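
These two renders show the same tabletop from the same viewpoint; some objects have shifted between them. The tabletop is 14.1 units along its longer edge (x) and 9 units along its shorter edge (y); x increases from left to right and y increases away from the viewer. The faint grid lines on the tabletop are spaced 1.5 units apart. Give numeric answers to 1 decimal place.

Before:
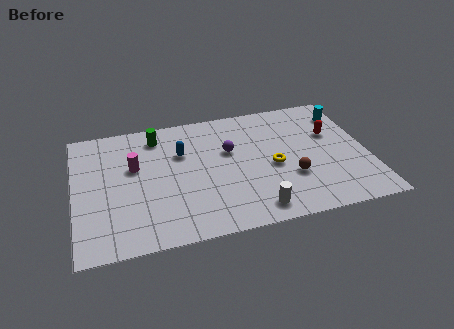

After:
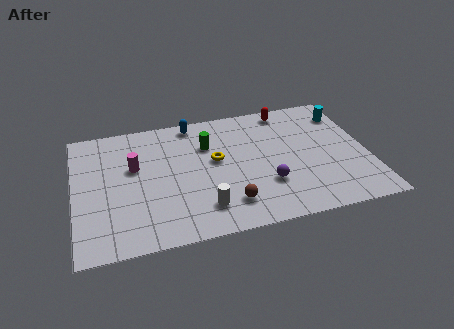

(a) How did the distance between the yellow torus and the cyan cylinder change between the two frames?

+1.9

They were about 4.9 units apart before and 6.8 after — 1.9 units further apart.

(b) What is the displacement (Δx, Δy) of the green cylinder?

(2.4, -1.2)

The green cylinder started near (4.1, 7.5) and ended near (6.5, 6.3).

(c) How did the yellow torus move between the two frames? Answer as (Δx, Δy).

(-2.7, 1.1)

The yellow torus was at about (9.5, 4.0) and moved to about (6.8, 5.1).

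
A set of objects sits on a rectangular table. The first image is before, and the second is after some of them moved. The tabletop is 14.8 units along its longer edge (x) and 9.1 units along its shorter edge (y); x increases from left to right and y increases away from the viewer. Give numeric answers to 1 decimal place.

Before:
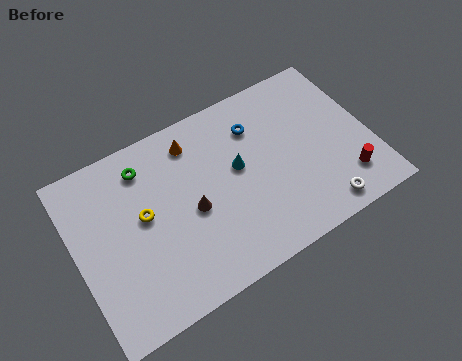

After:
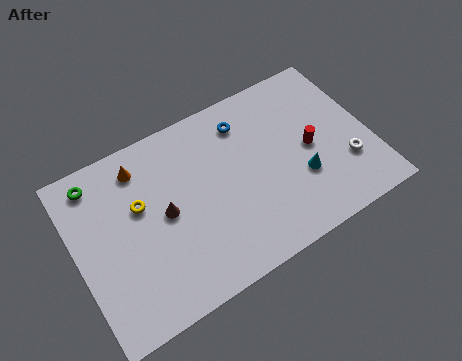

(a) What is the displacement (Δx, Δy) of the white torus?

(1.6, 1.7)

From the two frames, the white torus sits at roughly (11.8, 1.1) before and (13.4, 2.8) after.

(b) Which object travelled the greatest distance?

the cyan cone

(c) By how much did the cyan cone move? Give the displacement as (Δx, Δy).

(2.9, -2.0)

The cyan cone started near (8.2, 5.1) and ended near (11.1, 3.1).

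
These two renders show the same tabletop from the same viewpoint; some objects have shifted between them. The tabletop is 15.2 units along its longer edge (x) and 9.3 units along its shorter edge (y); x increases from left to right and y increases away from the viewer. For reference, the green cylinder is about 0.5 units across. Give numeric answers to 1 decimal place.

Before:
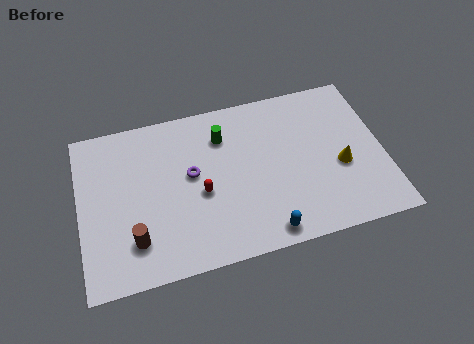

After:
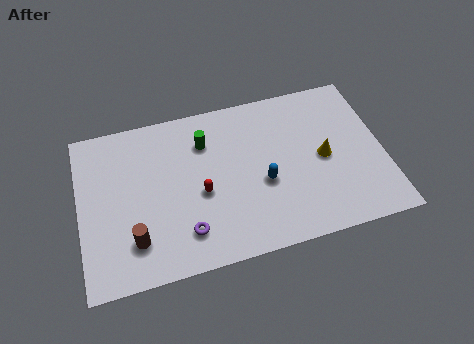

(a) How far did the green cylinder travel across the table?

0.9

The green cylinder was near (7.3, 7.0) before and (6.4, 6.9) after, so it travelled √(0.9² + 0.1²) ≈ 0.9 units.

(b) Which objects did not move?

the brown cylinder and the red capsule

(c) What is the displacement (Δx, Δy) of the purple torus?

(-0.5, -3.2)

The purple torus started near (5.6, 5.2) and ended near (5.1, 2.0).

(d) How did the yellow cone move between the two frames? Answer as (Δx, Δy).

(-0.8, 0.7)

The yellow cone was at about (13.0, 3.8) and moved to about (12.2, 4.5).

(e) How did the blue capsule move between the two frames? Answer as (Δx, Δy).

(0.1, 2.8)

The blue capsule started near (9.0, 1.0) and ended near (9.1, 3.8).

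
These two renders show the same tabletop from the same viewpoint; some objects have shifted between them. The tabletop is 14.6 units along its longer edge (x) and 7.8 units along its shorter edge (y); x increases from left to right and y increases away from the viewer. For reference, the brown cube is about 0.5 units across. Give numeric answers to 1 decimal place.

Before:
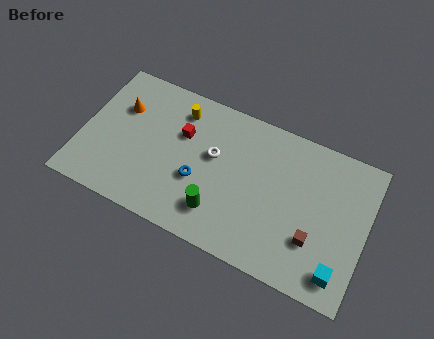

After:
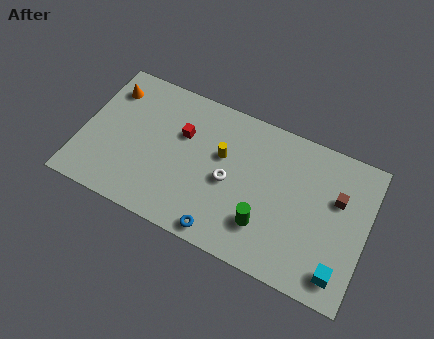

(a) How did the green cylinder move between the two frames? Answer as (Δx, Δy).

(2.3, 0.3)

The green cylinder was at about (7.3, 1.8) and moved to about (9.6, 2.1).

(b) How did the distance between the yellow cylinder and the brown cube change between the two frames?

-2.5

They were about 8.4 units apart before and 5.9 after — 2.5 units closer together.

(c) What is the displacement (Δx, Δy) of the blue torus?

(1.5, -2.2)

From the two frames, the blue torus sits at roughly (6.1, 3.0) before and (7.6, 0.8) after.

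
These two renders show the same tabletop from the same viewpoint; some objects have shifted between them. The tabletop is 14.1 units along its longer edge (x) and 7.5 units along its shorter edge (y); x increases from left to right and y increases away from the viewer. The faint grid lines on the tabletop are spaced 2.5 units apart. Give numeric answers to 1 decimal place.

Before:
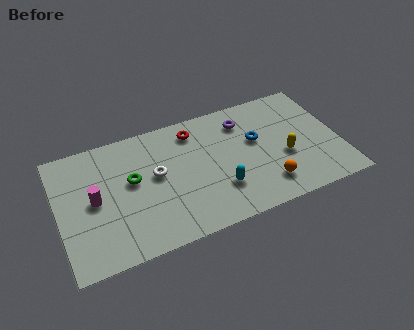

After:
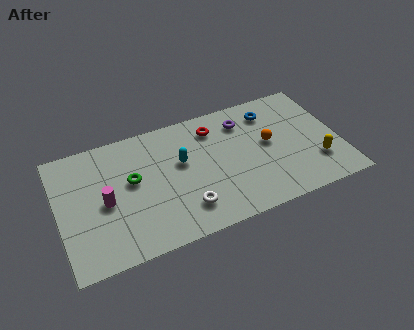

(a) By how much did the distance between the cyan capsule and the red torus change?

-1.8

The distance was about 4.1 in the first image and 2.3 in the second, so they moved 1.8 units closer together.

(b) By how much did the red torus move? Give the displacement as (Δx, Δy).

(1.0, -0.2)

From the two frames, the red torus sits at roughly (7.0, 6.2) before and (8.0, 6.0) after.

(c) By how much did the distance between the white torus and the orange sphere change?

-0.8

They were about 5.9 units apart before and 5.1 after — 0.8 units closer together.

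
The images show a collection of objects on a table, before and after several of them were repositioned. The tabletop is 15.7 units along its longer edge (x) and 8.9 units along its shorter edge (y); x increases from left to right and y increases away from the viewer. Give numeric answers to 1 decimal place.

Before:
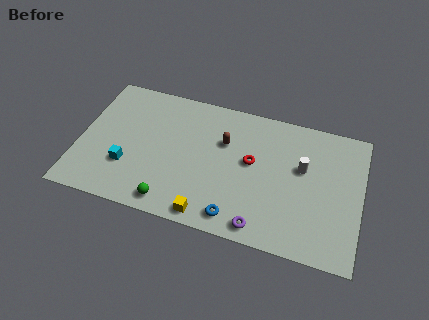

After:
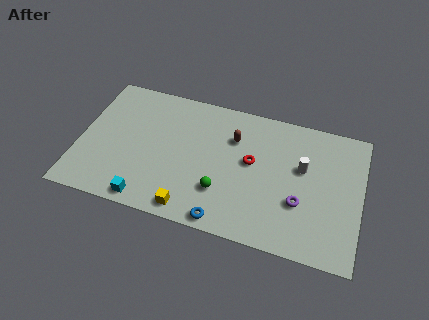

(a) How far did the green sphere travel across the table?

3.1

From (5.4, 1.1) to (8.1, 2.6), the green sphere covered √(2.7² + 1.5²) ≈ 3.1 units.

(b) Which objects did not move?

the red torus and the white cylinder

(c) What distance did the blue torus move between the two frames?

0.7

From (9.0, 1.2) to (8.4, 0.8), the blue torus covered √(0.6² + 0.4²) ≈ 0.7 units.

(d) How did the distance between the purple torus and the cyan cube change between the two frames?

+0.8

They were about 7.8 units apart before and 8.6 after — 0.8 units further apart.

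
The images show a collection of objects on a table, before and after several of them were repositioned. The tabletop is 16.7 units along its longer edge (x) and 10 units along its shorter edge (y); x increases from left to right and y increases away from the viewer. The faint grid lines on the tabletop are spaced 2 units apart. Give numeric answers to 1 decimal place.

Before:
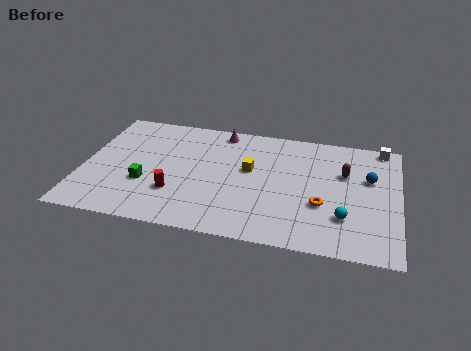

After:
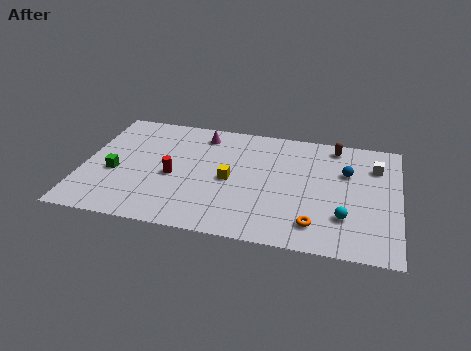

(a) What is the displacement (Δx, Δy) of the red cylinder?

(-0.2, 1.4)

The red cylinder started near (5.0, 3.0) and ended near (4.8, 4.4).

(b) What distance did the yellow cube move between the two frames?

1.5

From (8.8, 5.8) to (7.8, 4.7), the yellow cube covered √(1.0² + 1.1²) ≈ 1.5 units.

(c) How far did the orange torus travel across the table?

1.7

From (12.7, 3.6) to (12.4, 1.9), the orange torus covered √(0.3² + 1.7²) ≈ 1.7 units.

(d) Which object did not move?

the cyan sphere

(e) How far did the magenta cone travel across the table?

1.1

The magenta cone moved from about (7.1, 8.9) to (6.1, 8.4), a distance of √(1.0² + 0.5²) ≈ 1.1.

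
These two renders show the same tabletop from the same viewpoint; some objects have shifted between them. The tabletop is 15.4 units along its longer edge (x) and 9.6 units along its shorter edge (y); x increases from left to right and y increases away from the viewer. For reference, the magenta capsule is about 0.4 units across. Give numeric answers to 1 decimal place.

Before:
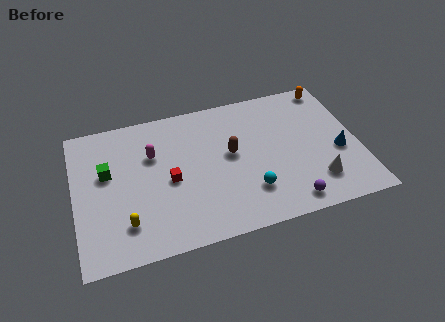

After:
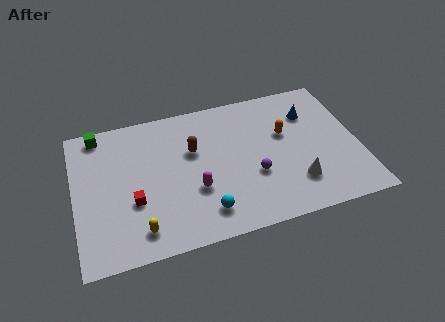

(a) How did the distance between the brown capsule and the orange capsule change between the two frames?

-1.7

The distance was about 6.7 in the first image and 5.0 in the second, so they moved 1.7 units closer together.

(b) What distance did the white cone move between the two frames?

1.1

The white cone was near (12.9, 2.2) before and (11.8, 2.4) after, so it travelled √(1.1² + 0.2²) ≈ 1.1 units.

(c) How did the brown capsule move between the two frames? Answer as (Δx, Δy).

(-2.0, 0.8)

The brown capsule started near (8.5, 5.3) and ended near (6.5, 6.1).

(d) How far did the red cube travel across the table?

2.2

The red cube was near (5.1, 4.4) before and (3.1, 3.5) after, so it travelled √(2.0² + 0.9²) ≈ 2.2 units.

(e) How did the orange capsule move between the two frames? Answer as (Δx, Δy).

(-2.8, -2.7)

From the two frames, the orange capsule sits at roughly (14.3, 8.6) before and (11.5, 5.9) after.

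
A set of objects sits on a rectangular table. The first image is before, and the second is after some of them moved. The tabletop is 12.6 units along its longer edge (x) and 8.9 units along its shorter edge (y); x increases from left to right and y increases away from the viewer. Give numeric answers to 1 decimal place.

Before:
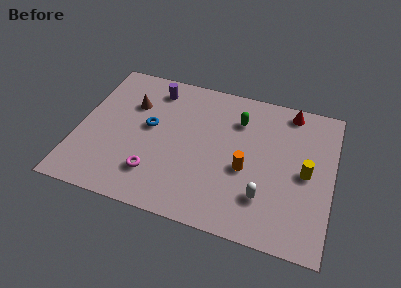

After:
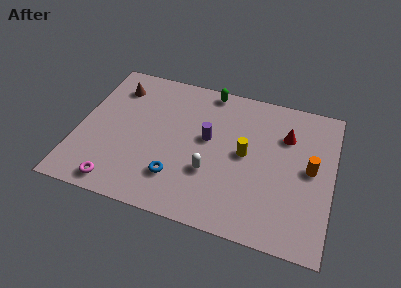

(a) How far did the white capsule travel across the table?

2.8

From (9.4, 2.3) to (6.7, 3.0), the white capsule covered √(2.7² + 0.7²) ≈ 2.8 units.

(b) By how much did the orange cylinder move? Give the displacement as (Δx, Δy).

(3.1, 0.9)

The orange cylinder started near (8.4, 3.7) and ended near (11.5, 4.6).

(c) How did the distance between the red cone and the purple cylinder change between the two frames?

-2.8

The distance was about 6.8 in the first image and 4.0 in the second, so they moved 2.8 units closer together.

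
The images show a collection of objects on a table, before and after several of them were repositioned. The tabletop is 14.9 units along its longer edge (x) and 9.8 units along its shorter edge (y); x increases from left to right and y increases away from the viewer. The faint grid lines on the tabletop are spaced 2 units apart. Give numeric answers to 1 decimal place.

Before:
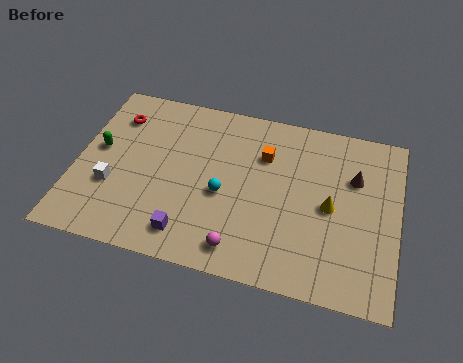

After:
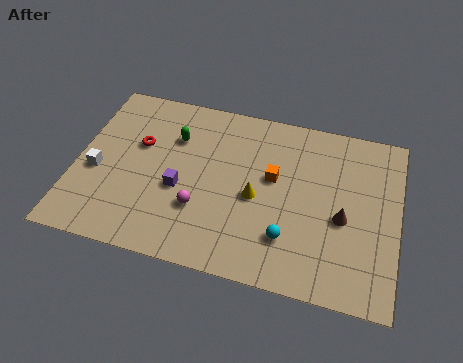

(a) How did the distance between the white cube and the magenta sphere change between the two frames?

-1.4

Before: roughly 6.4 units apart; after: 5.0. That's 1.4 units closer together.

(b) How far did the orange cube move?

1.3

From (8.6, 6.9) to (9.1, 5.7), the orange cube covered √(0.5² + 1.2²) ≈ 1.3 units.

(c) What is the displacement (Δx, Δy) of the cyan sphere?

(3.1, -1.7)

The cyan sphere started near (6.9, 4.2) and ended near (10.0, 2.5).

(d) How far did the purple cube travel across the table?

2.5

The purple cube moved from about (5.5, 1.6) to (4.9, 4.0), a distance of √(0.6² + 2.4²) ≈ 2.5.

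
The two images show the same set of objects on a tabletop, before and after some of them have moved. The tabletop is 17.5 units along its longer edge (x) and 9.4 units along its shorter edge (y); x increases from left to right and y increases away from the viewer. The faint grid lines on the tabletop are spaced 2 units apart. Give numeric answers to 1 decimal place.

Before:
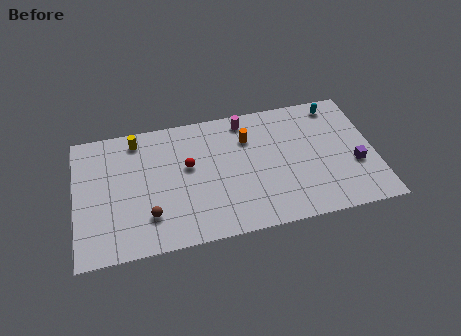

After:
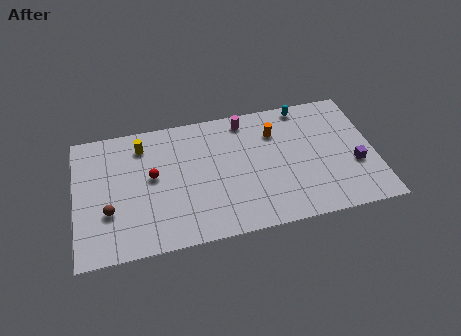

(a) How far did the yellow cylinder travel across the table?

0.6

The yellow cylinder moved from about (3.7, 8.1) to (4.0, 7.6), a distance of √(0.3² + 0.5²) ≈ 0.6.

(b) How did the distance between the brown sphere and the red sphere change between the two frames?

-0.6

They were about 3.9 units apart before and 3.3 after — 0.6 units closer together.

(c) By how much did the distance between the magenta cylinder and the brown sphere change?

+1.3

They were about 8.3 units apart before and 9.6 after — 1.3 units further apart.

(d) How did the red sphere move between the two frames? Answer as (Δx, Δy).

(-2.1, -0.3)

The red sphere started near (6.6, 5.5) and ended near (4.5, 5.2).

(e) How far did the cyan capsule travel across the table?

1.9

From (15.5, 8.2) to (13.6, 8.5), the cyan capsule covered √(1.9² + 0.3²) ≈ 1.9 units.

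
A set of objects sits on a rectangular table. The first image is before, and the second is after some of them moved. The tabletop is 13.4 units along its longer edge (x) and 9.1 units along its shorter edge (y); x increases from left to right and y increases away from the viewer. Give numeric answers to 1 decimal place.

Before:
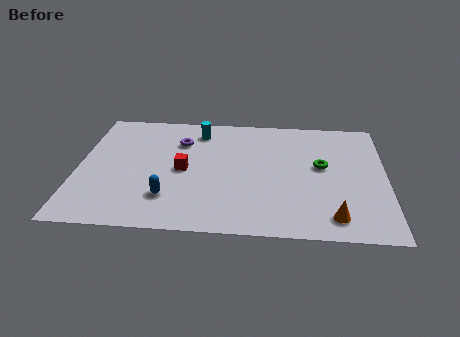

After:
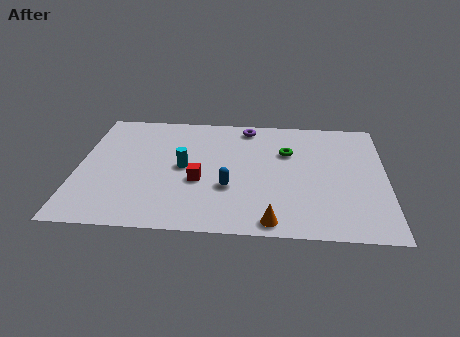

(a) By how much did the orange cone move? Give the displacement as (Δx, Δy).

(-2.6, -0.5)

The orange cone started near (11.1, 1.4) and ended near (8.5, 0.9).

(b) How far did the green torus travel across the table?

1.8

The green torus moved from about (10.6, 5.1) to (9.1, 6.1), a distance of √(1.5² + 1.0²) ≈ 1.8.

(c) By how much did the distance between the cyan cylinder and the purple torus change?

+3.1

Before: roughly 1.2 units apart; after: 4.3. That's 3.1 units further apart.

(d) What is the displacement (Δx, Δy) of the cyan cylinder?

(-0.6, -2.9)

From the two frames, the cyan cylinder sits at roughly (5.2, 7.5) before and (4.6, 4.6) after.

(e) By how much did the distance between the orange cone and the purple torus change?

-1.3

They were about 8.5 units apart before and 7.2 after — 1.3 units closer together.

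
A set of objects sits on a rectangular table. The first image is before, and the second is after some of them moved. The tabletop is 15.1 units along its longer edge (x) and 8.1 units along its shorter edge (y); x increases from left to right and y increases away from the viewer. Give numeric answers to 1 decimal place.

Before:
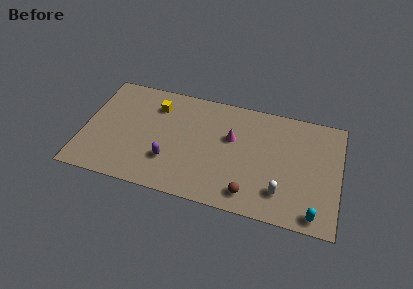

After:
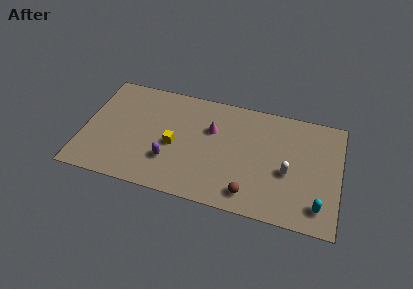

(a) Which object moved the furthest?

the yellow cube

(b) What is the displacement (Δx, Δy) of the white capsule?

(0.3, 1.5)

The white capsule was at about (11.8, 1.9) and moved to about (12.1, 3.4).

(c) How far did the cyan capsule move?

0.6

From (13.8, 0.9) to (14.0, 1.5), the cyan capsule covered √(0.2² + 0.6²) ≈ 0.6 units.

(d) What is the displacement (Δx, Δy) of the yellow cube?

(1.3, -2.6)

From the two frames, the yellow cube sits at roughly (4.1, 6.2) before and (5.4, 3.6) after.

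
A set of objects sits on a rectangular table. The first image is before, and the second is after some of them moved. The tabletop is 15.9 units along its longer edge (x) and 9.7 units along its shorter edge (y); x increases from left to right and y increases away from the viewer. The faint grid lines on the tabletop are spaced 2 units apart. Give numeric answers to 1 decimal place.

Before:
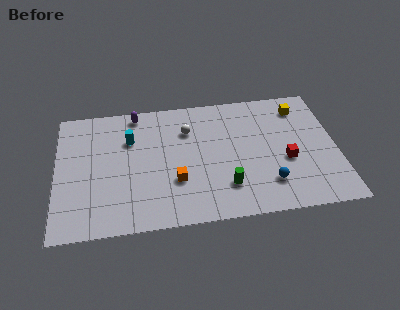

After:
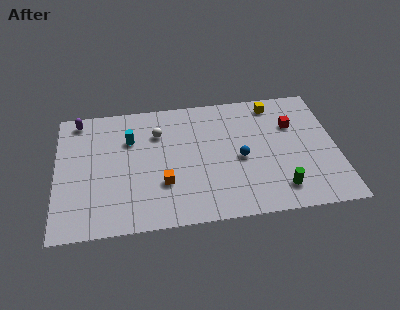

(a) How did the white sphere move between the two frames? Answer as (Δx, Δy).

(-1.7, 0.0)

From the two frames, the white sphere sits at roughly (7.5, 7.0) before and (5.8, 7.0) after.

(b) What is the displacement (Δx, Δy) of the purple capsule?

(-3.3, -0.1)

From the two frames, the purple capsule sits at roughly (4.6, 8.7) before and (1.3, 8.6) after.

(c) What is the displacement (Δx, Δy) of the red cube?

(0.5, 2.7)

From the two frames, the red cube sits at roughly (13.0, 3.9) before and (13.5, 6.6) after.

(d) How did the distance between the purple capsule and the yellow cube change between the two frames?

+1.8

They were about 9.4 units apart before and 11.2 after — 1.8 units further apart.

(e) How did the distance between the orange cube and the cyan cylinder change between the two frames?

-0.3

They were about 4.3 units apart before and 4.0 after — 0.3 units closer together.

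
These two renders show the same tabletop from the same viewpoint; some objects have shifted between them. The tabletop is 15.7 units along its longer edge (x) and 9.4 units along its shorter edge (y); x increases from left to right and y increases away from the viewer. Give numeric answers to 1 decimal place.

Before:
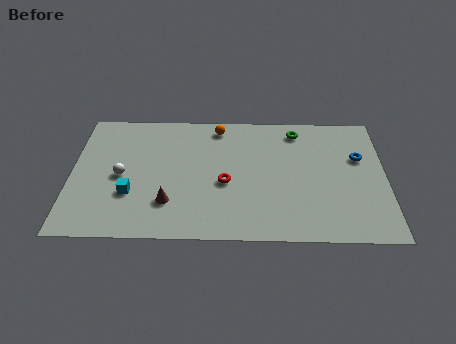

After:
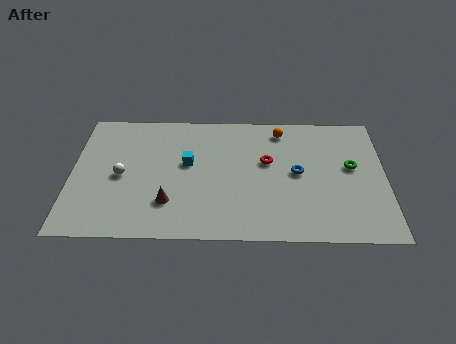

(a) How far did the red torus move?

2.6

From (7.7, 4.0) to (9.8, 5.6), the red torus covered √(2.1² + 1.6²) ≈ 2.6 units.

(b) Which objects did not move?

the brown cone and the white sphere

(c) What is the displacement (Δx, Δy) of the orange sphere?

(3.2, -0.2)

The orange sphere started near (7.3, 8.2) and ended near (10.5, 8.0).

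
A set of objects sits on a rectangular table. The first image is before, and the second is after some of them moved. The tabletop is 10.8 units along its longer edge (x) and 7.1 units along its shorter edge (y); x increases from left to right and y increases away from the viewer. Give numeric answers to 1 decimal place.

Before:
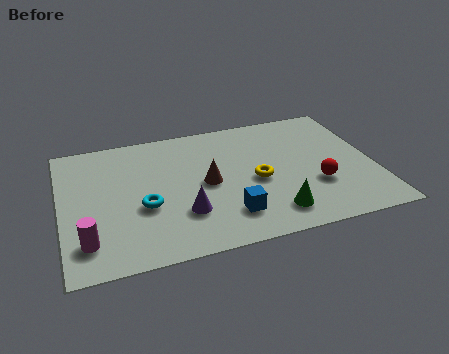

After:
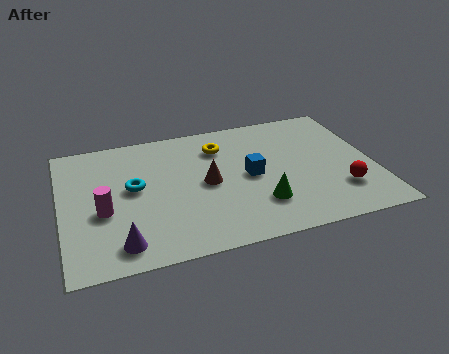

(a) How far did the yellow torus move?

2.5

The yellow torus was near (6.7, 3.2) before and (5.6, 5.4) after, so it travelled √(1.1² + 2.2²) ≈ 2.5 units.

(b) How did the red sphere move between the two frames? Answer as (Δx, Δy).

(0.8, -0.5)

From the two frames, the red sphere sits at roughly (8.7, 2.4) before and (9.5, 1.9) after.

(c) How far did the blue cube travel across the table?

2.1

The blue cube moved from about (5.6, 1.6) to (6.5, 3.5), a distance of √(0.9² + 1.9²) ≈ 2.1.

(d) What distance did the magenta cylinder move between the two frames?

1.5

From (0.8, 1.5) to (1.4, 2.9), the magenta cylinder covered √(0.6² + 1.4²) ≈ 1.5 units.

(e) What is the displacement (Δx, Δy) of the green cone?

(-0.4, 0.6)

The green cone started near (7.1, 1.3) and ended near (6.7, 1.9).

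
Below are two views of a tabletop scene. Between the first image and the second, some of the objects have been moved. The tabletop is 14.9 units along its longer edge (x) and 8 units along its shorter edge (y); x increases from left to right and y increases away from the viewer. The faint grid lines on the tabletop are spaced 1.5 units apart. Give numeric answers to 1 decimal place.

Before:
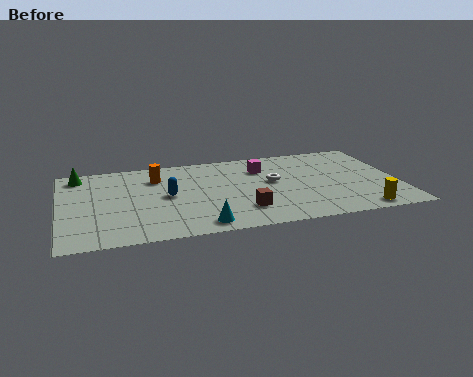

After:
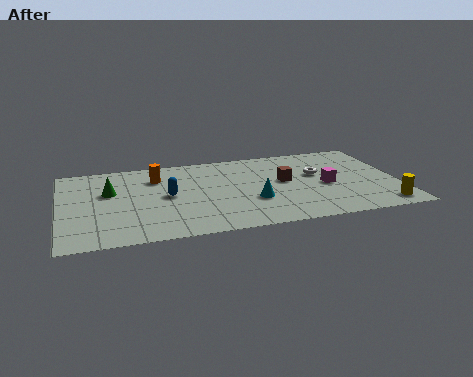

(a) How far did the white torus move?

2.0

From (9.4, 4.5) to (11.4, 4.8), the white torus covered √(2.0² + 0.3²) ≈ 2.0 units.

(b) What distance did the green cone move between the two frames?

2.3

The green cone moved from about (0.9, 6.9) to (2.2, 5.0), a distance of √(1.3² + 1.9²) ≈ 2.3.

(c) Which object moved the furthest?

the magenta cube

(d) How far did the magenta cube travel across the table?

3.5

The magenta cube was near (9.0, 5.9) before and (11.7, 3.6) after, so it travelled √(2.7² + 2.3²) ≈ 3.5 units.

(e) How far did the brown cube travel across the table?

3.1

The brown cube moved from about (7.9, 2.0) to (9.9, 4.4), a distance of √(2.0² + 2.4²) ≈ 3.1.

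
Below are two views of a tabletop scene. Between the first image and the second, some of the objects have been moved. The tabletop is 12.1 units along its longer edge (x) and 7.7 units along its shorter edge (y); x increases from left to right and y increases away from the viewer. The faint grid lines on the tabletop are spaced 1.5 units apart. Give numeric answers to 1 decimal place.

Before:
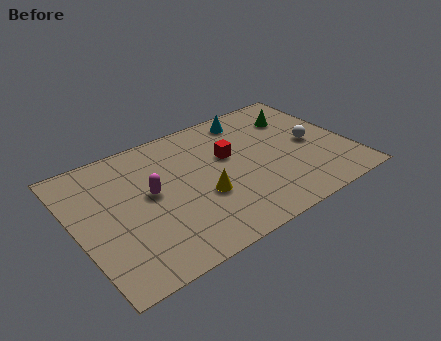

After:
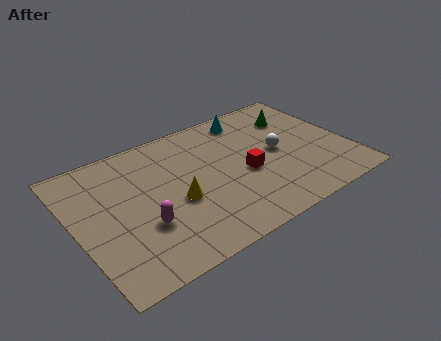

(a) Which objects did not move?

the green cone and the cyan cone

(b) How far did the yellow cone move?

1.1

The yellow cone moved from about (5.4, 2.9) to (4.3, 3.2), a distance of √(1.1² + 0.3²) ≈ 1.1.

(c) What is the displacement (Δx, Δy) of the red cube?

(0.5, -1.4)

The red cube was at about (6.9, 4.7) and moved to about (7.4, 3.3).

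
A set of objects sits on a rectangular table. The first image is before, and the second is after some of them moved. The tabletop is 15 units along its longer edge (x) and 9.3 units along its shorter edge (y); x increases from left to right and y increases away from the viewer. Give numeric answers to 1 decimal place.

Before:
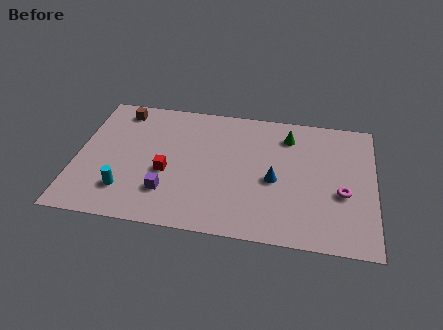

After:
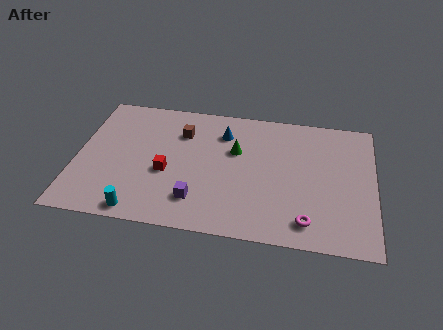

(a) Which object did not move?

the red cube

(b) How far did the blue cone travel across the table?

4.0

The blue cone moved from about (10.0, 4.1) to (7.3, 7.1), a distance of √(2.7² + 3.0²) ≈ 4.0.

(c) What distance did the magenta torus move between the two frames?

2.8

The magenta torus was near (13.4, 3.7) before and (11.7, 1.5) after, so it travelled √(1.7² + 2.2²) ≈ 2.8 units.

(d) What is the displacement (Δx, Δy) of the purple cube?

(1.5, -0.3)

The purple cube was at about (4.7, 2.4) and moved to about (6.2, 2.1).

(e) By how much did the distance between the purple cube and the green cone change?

-3.5

The distance was about 7.7 in the first image and 4.2 in the second, so they moved 3.5 units closer together.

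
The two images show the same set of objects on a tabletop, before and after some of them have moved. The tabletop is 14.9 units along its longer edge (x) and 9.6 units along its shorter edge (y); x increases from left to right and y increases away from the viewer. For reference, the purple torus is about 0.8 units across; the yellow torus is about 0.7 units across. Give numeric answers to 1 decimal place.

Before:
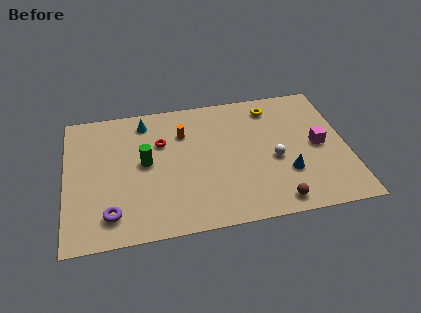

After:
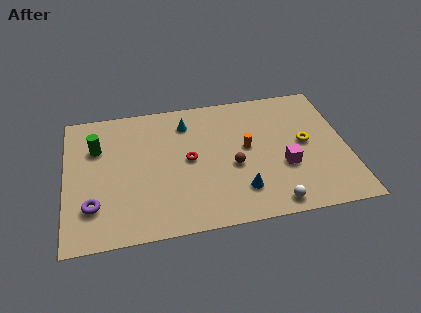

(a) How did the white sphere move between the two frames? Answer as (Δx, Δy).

(-0.3, -3.1)

The white sphere was at about (11.0, 4.1) and moved to about (10.7, 1.0).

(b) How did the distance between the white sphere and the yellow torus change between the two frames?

+0.6

They were about 3.9 units apart before and 4.5 after — 0.6 units further apart.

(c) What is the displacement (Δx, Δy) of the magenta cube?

(-1.9, -1.2)

The magenta cube started near (13.4, 4.7) and ended near (11.5, 3.5).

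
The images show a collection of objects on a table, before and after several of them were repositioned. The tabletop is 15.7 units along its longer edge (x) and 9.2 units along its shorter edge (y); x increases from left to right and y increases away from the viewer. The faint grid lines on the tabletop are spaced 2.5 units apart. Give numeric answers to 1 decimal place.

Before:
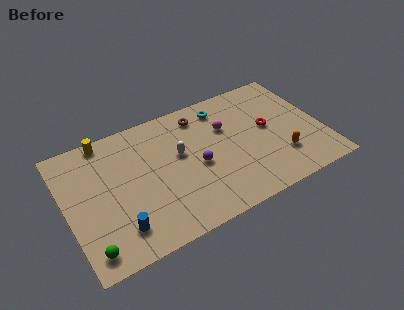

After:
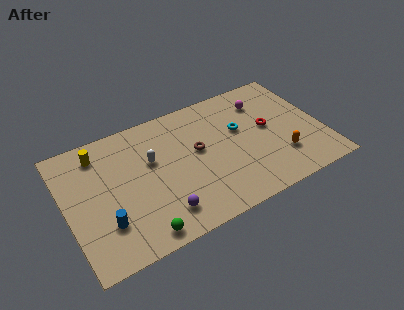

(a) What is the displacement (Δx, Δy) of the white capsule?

(-1.7, 0.3)

From the two frames, the white capsule sits at roughly (7.0, 5.4) before and (5.3, 5.7) after.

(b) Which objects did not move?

the red torus and the orange capsule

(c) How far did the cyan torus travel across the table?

2.2

From (10.0, 7.7) to (10.8, 5.6), the cyan torus covered √(0.8² + 2.1²) ≈ 2.2 units.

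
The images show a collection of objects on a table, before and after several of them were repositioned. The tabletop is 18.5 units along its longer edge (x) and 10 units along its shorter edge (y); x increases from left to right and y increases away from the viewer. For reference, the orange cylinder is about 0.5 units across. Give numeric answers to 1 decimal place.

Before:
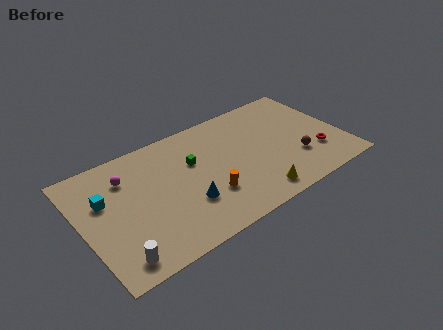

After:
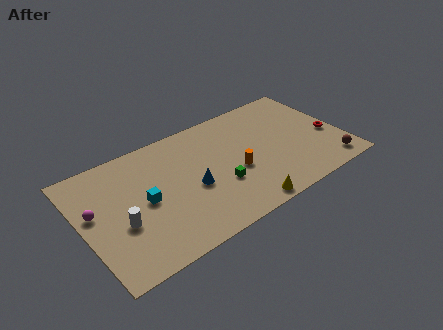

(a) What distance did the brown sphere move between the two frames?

2.7

The brown sphere was near (15.0, 3.1) before and (17.1, 1.4) after, so it travelled √(2.1² + 1.7²) ≈ 2.7 units.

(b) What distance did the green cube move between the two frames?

3.2

The green cube moved from about (8.0, 6.4) to (9.4, 3.5), a distance of √(1.4² + 2.9²) ≈ 3.2.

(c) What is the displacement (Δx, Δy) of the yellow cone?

(-1.0, -0.5)

The yellow cone was at about (11.6, 1.4) and moved to about (10.6, 0.9).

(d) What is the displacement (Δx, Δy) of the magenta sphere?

(-2.5, -1.7)

The magenta sphere started near (3.4, 7.5) and ended near (0.9, 5.8).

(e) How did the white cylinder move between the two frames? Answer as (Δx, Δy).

(0.7, 2.5)

The white cylinder started near (1.8, 1.4) and ended near (2.5, 3.9).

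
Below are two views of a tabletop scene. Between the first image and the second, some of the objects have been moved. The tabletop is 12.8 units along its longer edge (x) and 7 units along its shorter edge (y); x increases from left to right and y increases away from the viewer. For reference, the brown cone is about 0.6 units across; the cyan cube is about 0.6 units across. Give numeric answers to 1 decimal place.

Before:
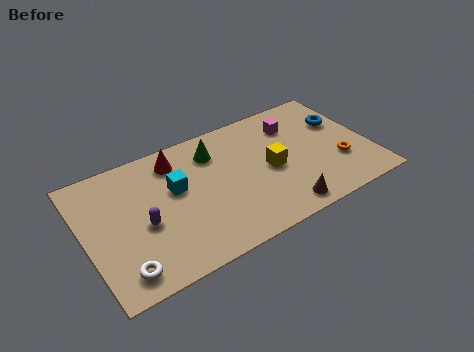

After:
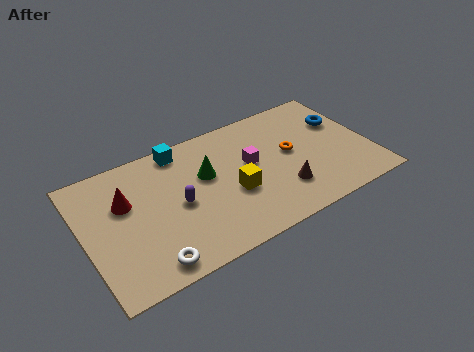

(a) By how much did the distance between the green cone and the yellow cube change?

-1.3

Before: roughly 3.1 units apart; after: 1.8. That's 1.3 units closer together.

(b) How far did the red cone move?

2.7

The red cone was near (4.3, 5.7) before and (1.9, 4.5) after, so it travelled √(2.4² + 1.2²) ≈ 2.7 units.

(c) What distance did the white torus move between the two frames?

1.2

From (1.3, 1.1) to (2.5, 0.9), the white torus covered √(1.2² + 0.2²) ≈ 1.2 units.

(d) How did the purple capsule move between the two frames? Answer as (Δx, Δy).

(1.6, 0.3)

From the two frames, the purple capsule sits at roughly (2.5, 3.0) before and (4.1, 3.3) after.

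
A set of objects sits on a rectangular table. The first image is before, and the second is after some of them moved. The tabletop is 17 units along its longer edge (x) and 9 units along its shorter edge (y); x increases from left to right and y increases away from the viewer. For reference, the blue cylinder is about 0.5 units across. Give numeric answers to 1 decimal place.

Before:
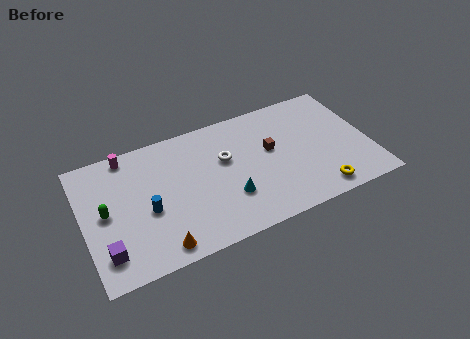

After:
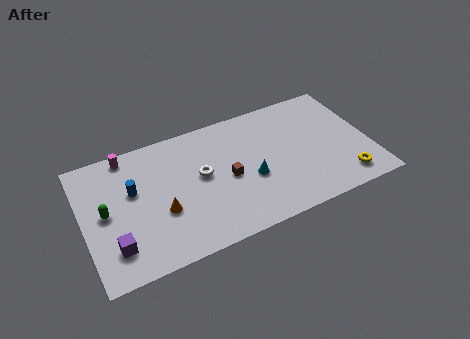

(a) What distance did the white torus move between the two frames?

1.6

From (8.5, 5.6) to (7.0, 5.0), the white torus covered √(1.5² + 0.6²) ≈ 1.6 units.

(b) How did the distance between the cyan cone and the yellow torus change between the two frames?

+0.4

Before: roughly 5.4 units apart; after: 5.8. That's 0.4 units further apart.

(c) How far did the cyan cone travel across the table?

1.6

From (8.4, 2.8) to (9.8, 3.6), the cyan cone covered √(1.4² + 0.8²) ≈ 1.6 units.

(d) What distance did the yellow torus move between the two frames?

1.6

The yellow torus moved from about (13.6, 1.2) to (15.2, 1.5), a distance of √(1.6² + 0.3²) ≈ 1.6.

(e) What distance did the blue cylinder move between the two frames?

1.8

The blue cylinder was near (3.7, 3.8) before and (3.0, 5.5) after, so it travelled √(0.7² + 1.7²) ≈ 1.8 units.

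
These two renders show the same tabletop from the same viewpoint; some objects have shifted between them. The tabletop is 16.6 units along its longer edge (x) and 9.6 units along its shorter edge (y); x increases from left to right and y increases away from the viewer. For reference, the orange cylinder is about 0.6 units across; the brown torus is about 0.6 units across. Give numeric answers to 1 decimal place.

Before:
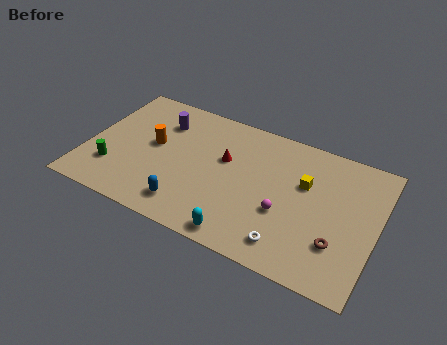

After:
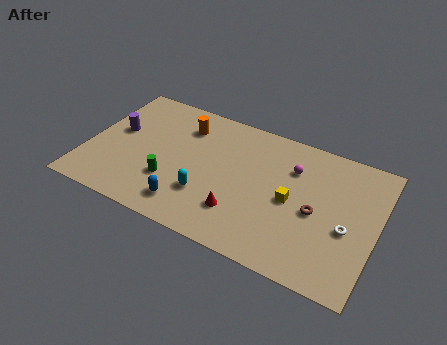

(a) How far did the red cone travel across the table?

3.6

From (7.8, 5.9) to (9.1, 2.5), the red cone covered √(1.3² + 3.4²) ≈ 3.6 units.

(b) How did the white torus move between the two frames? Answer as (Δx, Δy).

(3.0, 2.4)

From the two frames, the white torus sits at roughly (12.0, 1.6) before and (15.0, 4.0) after.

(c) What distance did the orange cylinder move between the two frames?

2.6

From (3.7, 5.3) to (5.2, 7.4), the orange cylinder covered √(1.5² + 2.1²) ≈ 2.6 units.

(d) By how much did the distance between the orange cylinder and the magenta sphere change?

-1.6

They were about 8.0 units apart before and 6.4 after — 1.6 units closer together.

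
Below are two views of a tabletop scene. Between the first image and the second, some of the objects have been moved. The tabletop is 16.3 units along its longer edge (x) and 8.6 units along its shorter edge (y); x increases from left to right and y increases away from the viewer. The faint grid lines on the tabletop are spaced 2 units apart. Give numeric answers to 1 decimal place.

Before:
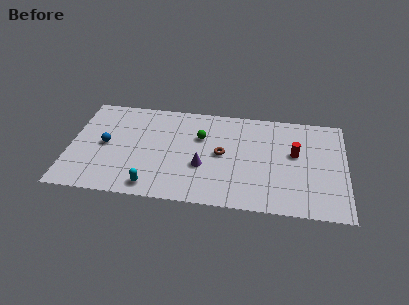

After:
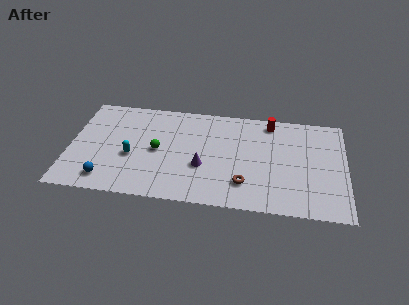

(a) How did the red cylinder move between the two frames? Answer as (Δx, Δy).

(-1.5, 2.5)

The red cylinder was at about (13.3, 5.0) and moved to about (11.8, 7.5).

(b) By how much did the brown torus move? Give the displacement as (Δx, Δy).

(1.4, -2.3)

The brown torus was at about (9.0, 4.4) and moved to about (10.4, 2.1).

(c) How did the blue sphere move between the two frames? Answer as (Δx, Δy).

(0.2, -2.9)

The blue sphere was at about (2.1, 4.3) and moved to about (2.3, 1.4).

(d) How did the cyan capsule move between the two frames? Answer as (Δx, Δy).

(-1.3, 2.4)

From the two frames, the cyan capsule sits at roughly (5.0, 1.1) before and (3.7, 3.5) after.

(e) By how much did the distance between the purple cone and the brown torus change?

+1.1

The distance was about 1.6 in the first image and 2.7 in the second, so they moved 1.1 units further apart.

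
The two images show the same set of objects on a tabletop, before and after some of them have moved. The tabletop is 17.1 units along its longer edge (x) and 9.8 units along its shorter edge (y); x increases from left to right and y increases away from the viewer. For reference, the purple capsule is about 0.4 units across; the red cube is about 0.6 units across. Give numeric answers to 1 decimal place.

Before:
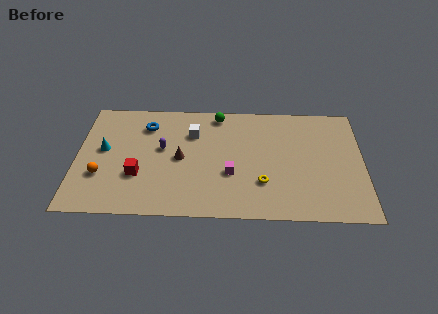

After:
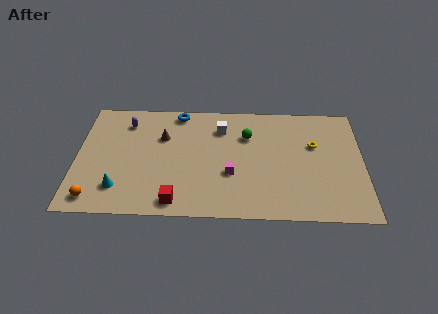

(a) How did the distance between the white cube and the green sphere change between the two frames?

-0.6

The distance was about 2.3 in the first image and 1.7 in the second, so they moved 0.6 units closer together.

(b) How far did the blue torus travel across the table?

2.2

The blue torus was near (4.1, 7.6) before and (6.0, 8.8) after, so it travelled √(1.9² + 1.2²) ≈ 2.2 units.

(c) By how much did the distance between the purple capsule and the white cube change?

+3.4

They were about 2.3 units apart before and 5.7 after — 3.4 units further apart.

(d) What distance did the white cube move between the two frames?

1.8

The white cube moved from about (6.9, 7.0) to (8.6, 7.5), a distance of √(1.7² + 0.5²) ≈ 1.8.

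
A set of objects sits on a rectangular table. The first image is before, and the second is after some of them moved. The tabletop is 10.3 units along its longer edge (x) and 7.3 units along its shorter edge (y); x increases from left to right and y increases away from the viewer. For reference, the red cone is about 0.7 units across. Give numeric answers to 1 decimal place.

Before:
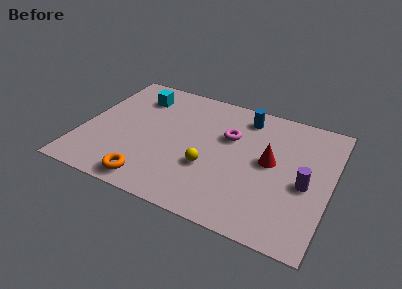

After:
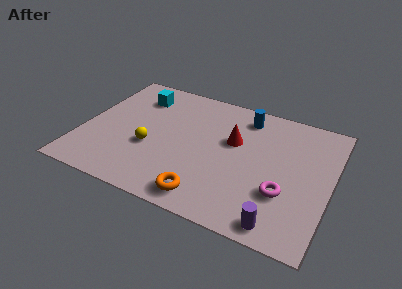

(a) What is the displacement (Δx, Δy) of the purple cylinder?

(-0.8, -2.4)

The purple cylinder was at about (9.3, 3.2) and moved to about (8.5, 0.8).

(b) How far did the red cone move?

1.7

From (7.8, 3.9) to (6.2, 4.5), the red cone covered √(1.6² + 0.6²) ≈ 1.7 units.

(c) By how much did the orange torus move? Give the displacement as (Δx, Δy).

(2.3, 0.1)

The orange torus was at about (3.2, 0.9) and moved to about (5.5, 1.0).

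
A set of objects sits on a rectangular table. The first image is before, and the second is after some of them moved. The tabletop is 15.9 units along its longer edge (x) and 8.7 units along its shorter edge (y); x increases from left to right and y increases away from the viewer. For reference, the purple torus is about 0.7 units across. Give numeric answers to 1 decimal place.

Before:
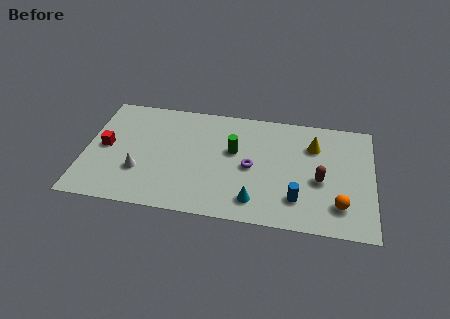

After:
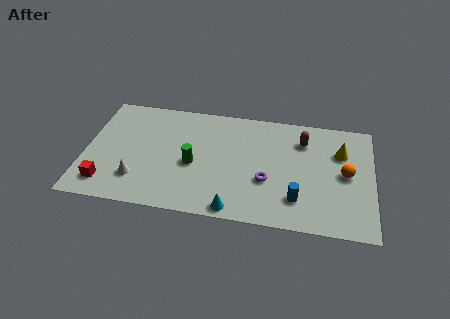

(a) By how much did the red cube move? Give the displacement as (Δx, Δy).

(0.2, -2.8)

The red cube started near (1.1, 4.4) and ended near (1.3, 1.6).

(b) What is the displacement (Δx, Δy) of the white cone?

(-0.1, -0.6)

From the two frames, the white cone sits at roughly (3.1, 2.8) before and (3.0, 2.2) after.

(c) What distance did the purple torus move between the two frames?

1.3

From (9.2, 4.1) to (10.1, 3.2), the purple torus covered √(0.9² + 0.9²) ≈ 1.3 units.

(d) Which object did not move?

the blue cylinder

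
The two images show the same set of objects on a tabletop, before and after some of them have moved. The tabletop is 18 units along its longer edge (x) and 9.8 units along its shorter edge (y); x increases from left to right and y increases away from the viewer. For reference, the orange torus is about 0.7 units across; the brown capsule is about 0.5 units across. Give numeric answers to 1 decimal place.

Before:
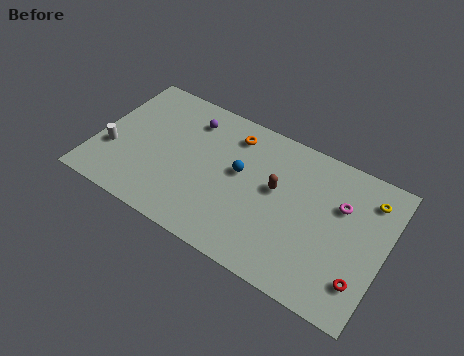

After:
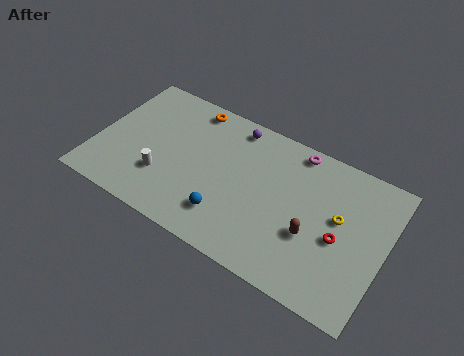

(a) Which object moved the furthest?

the magenta torus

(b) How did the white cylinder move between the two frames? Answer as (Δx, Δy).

(3.3, -0.4)

The white cylinder was at about (1.1, 3.4) and moved to about (4.4, 3.0).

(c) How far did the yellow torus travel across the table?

2.7

From (16.7, 7.8) to (15.1, 5.6), the yellow torus covered √(1.6² + 2.2²) ≈ 2.7 units.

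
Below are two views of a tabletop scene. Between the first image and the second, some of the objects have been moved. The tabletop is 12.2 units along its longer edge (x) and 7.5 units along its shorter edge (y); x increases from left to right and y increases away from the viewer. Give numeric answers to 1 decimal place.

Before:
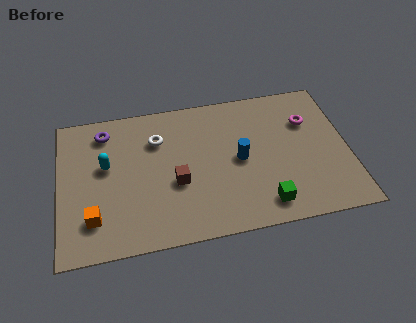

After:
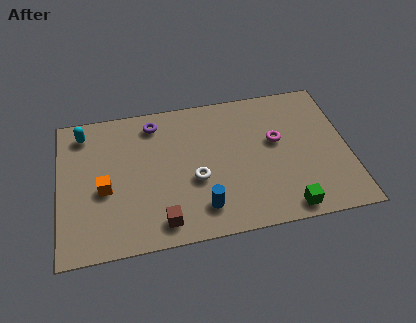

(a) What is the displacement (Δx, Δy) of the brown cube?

(-0.7, -1.9)

From the two frames, the brown cube sits at roughly (4.9, 3.0) before and (4.2, 1.1) after.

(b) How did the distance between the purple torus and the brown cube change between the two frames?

+0.9

The distance was about 4.3 in the first image and 5.2 in the second, so they moved 0.9 units further apart.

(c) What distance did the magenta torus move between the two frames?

1.6

The magenta torus was near (10.6, 5.2) before and (9.2, 4.4) after, so it travelled √(1.4² + 0.8²) ≈ 1.6 units.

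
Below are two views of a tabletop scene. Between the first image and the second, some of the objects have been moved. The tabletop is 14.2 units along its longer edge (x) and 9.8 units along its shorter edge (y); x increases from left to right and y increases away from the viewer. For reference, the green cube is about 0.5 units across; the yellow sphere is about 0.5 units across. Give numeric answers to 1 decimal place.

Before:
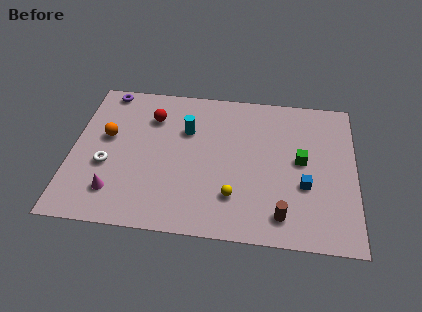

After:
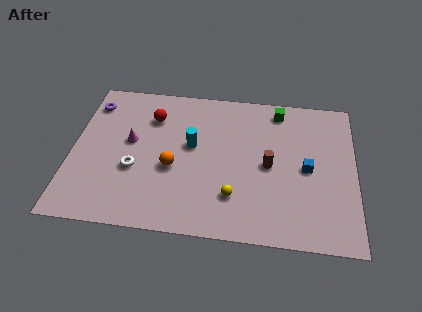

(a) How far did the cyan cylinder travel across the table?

1.0

From (5.7, 6.6) to (6.0, 5.6), the cyan cylinder covered √(0.3² + 1.0²) ≈ 1.0 units.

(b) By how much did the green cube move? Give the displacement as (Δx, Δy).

(-1.2, 3.3)

The green cube started near (11.5, 5.2) and ended near (10.3, 8.5).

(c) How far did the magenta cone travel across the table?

3.5

The magenta cone was near (2.3, 2.1) before and (2.9, 5.5) after, so it travelled √(0.6² + 3.4²) ≈ 3.5 units.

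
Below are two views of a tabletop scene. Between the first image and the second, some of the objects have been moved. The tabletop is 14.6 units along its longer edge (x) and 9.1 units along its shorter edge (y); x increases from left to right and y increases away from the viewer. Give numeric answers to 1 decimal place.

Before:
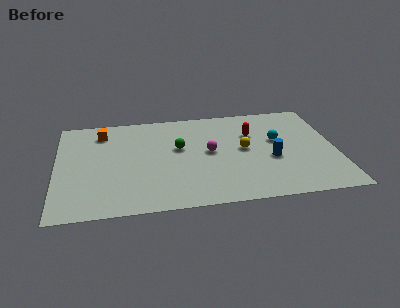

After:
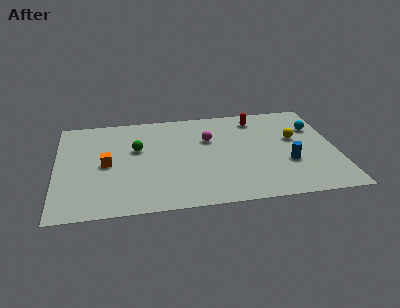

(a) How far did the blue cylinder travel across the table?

0.9

The blue cylinder was near (11.2, 3.7) before and (12.0, 3.2) after, so it travelled √(0.8² + 0.5²) ≈ 0.9 units.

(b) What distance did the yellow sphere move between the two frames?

2.8

The yellow sphere was near (9.8, 4.8) before and (12.5, 5.4) after, so it travelled √(2.7² + 0.6²) ≈ 2.8 units.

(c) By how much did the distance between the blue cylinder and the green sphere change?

+3.1

Before: roughly 5.1 units apart; after: 8.2. That's 3.1 units further apart.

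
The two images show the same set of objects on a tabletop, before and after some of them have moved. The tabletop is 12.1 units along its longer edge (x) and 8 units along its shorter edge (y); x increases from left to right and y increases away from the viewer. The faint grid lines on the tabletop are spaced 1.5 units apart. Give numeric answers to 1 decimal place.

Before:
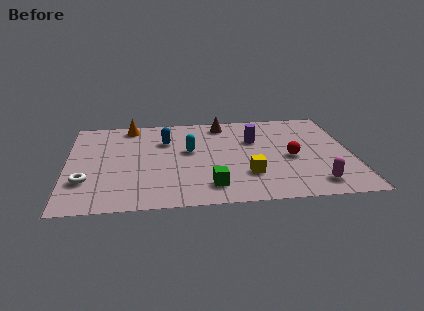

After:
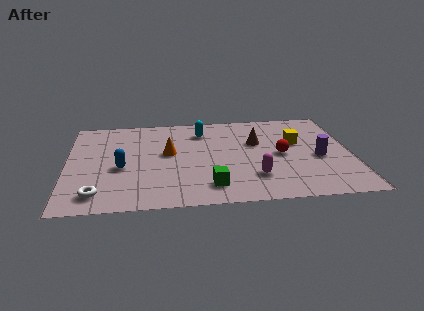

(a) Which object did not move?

the green cube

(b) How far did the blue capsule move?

2.9

The blue capsule was near (4.2, 5.6) before and (2.3, 3.4) after, so it travelled √(1.9² + 2.2²) ≈ 2.9 units.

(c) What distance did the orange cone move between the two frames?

3.1

The orange cone moved from about (2.7, 7.1) to (4.3, 4.5), a distance of √(1.6² + 2.6²) ≈ 3.1.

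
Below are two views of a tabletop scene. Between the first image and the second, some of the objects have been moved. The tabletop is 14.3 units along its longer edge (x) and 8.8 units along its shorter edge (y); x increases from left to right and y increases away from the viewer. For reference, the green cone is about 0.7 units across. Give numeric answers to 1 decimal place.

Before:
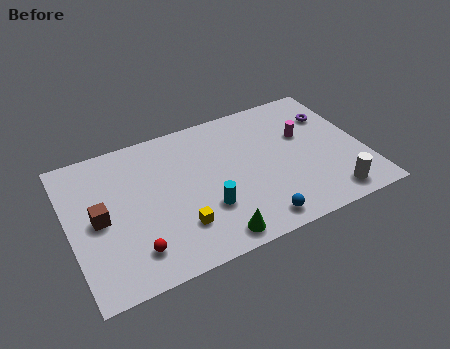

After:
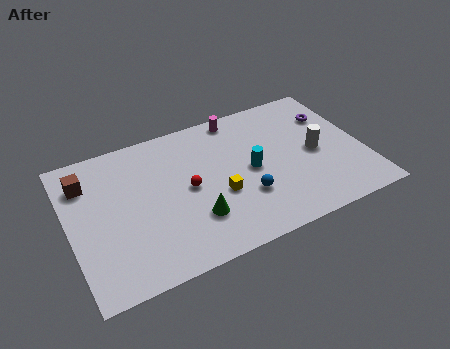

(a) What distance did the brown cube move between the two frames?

2.4

From (1.4, 4.3) to (1.0, 6.7), the brown cube covered √(0.4² + 2.4²) ≈ 2.4 units.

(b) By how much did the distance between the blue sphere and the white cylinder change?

+0.3

Before: roughly 3.7 units apart; after: 4.0. That's 0.3 units further apart.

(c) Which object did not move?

the purple torus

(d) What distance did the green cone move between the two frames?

1.7

The green cone was near (6.5, 1.0) before and (5.8, 2.5) after, so it travelled √(0.7² + 1.5²) ≈ 1.7 units.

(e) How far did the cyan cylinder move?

2.8

From (6.4, 2.8) to (8.8, 4.3), the cyan cylinder covered √(2.4² + 1.5²) ≈ 2.8 units.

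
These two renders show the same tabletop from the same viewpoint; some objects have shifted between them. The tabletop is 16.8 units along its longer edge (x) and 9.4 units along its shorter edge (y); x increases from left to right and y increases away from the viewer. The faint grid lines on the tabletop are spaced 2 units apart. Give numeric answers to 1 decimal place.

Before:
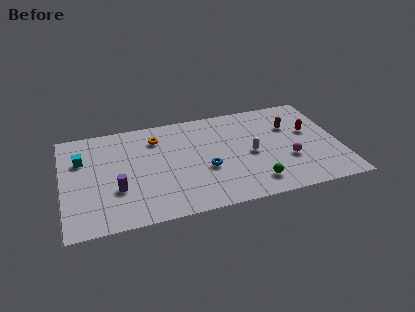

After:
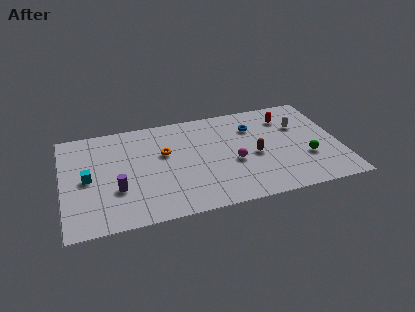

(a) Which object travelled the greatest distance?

the blue torus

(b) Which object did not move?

the purple cylinder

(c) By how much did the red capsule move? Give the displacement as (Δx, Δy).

(-1.3, 1.7)

The red capsule started near (15.1, 5.6) and ended near (13.8, 7.3).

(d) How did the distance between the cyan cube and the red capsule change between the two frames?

-1.3

They were about 13.9 units apart before and 12.6 after — 1.3 units closer together.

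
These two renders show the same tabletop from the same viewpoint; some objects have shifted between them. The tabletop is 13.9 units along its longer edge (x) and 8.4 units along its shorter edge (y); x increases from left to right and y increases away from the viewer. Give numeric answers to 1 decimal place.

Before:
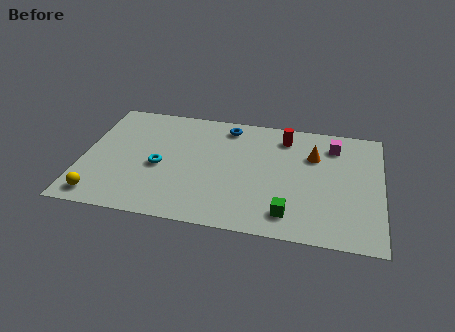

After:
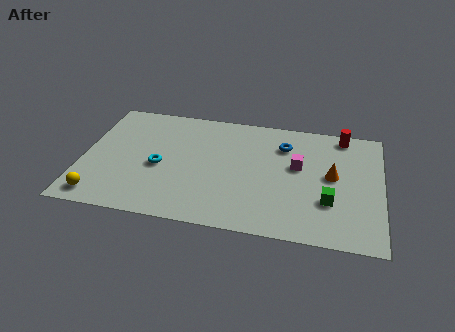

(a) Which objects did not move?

the yellow sphere and the cyan torus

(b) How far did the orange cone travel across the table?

1.6

From (10.7, 5.8) to (11.6, 4.5), the orange cone covered √(0.9² + 1.3²) ≈ 1.6 units.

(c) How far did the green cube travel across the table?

2.2

The green cube moved from about (9.7, 1.5) to (11.5, 2.7), a distance of √(1.8² + 1.2²) ≈ 2.2.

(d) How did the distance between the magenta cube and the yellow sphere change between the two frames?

-2.2

The distance was about 12.0 in the first image and 9.8 in the second, so they moved 2.2 units closer together.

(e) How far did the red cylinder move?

2.8

The red cylinder was near (9.3, 6.9) before and (12.0, 7.5) after, so it travelled √(2.7² + 0.6²) ≈ 2.8 units.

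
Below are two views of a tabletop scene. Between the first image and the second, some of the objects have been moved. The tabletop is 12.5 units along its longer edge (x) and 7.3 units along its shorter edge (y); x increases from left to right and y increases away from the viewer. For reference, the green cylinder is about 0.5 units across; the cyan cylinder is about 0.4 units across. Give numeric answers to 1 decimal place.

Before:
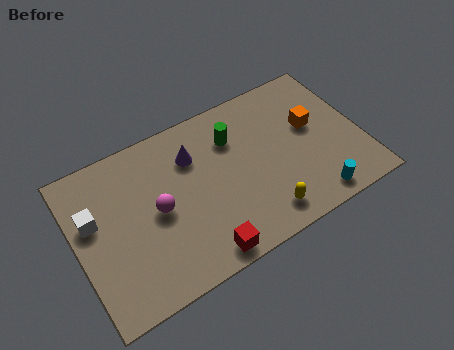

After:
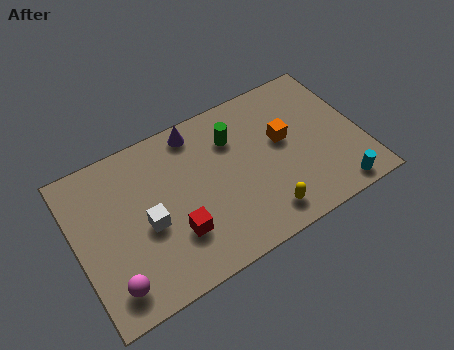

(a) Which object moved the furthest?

the magenta sphere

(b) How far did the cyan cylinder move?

1.0

The cyan cylinder was near (10.0, 0.9) before and (11.0, 0.8) after, so it travelled √(1.0² + 0.1²) ≈ 1.0 units.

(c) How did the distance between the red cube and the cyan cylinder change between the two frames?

+2.0

They were about 5.0 units apart before and 7.0 after — 2.0 units further apart.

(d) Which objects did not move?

the yellow capsule and the green cylinder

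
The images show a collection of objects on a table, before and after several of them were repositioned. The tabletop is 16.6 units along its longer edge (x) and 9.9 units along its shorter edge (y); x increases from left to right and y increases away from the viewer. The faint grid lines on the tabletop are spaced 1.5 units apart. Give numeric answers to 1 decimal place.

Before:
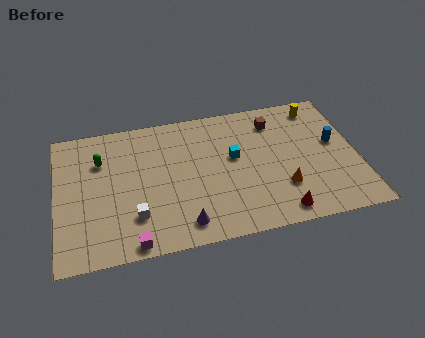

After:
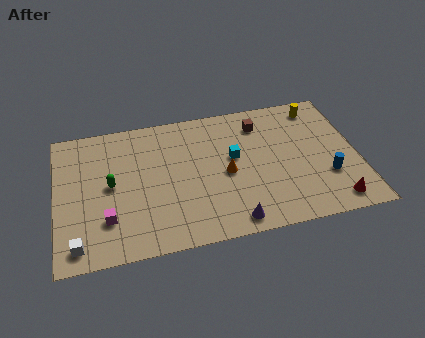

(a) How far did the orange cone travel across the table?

3.4

The orange cone was near (12.3, 2.9) before and (9.3, 4.6) after, so it travelled √(3.0² + 1.7²) ≈ 3.4 units.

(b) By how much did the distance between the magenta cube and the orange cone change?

-1.7

The distance was about 8.6 in the first image and 6.9 in the second, so they moved 1.7 units closer together.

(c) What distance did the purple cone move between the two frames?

2.6

The purple cone moved from about (6.8, 1.5) to (9.4, 1.1), a distance of √(2.6² + 0.4²) ≈ 2.6.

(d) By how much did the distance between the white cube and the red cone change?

+6.0

The distance was about 7.9 in the first image and 13.9 in the second, so they moved 6.0 units further apart.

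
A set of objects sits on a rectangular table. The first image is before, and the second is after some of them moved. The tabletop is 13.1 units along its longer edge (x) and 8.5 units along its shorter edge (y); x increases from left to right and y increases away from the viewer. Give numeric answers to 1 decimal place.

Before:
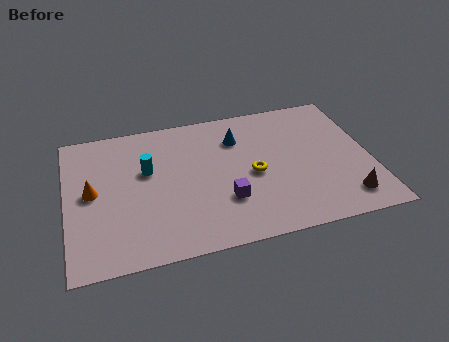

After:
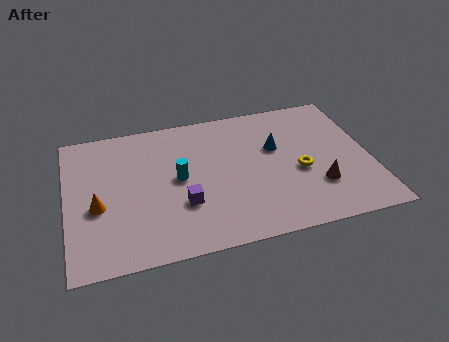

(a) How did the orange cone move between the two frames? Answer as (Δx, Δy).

(0.2, -0.9)

From the two frames, the orange cone sits at roughly (1.1, 4.4) before and (1.3, 3.5) after.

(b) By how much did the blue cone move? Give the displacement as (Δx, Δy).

(1.6, -1.0)

From the two frames, the blue cone sits at roughly (7.5, 6.3) before and (9.1, 5.3) after.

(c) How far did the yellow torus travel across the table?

2.0

The yellow torus moved from about (8.0, 3.9) to (10.0, 3.6), a distance of √(2.0² + 0.3²) ≈ 2.0.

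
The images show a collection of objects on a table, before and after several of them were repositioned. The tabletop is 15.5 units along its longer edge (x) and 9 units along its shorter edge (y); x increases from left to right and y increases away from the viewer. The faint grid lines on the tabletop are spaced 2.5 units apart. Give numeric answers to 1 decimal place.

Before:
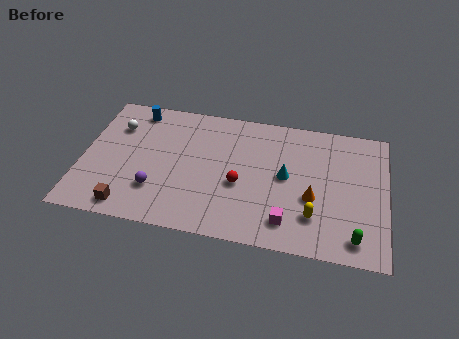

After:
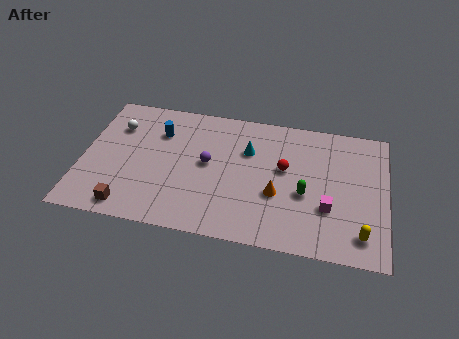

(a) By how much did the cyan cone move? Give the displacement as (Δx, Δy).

(-2.0, 1.4)

The cyan cone started near (10.4, 4.7) and ended near (8.4, 6.1).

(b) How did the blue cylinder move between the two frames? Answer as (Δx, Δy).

(1.3, -1.3)

From the two frames, the blue cylinder sits at roughly (2.5, 7.8) before and (3.8, 6.5) after.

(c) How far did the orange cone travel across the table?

1.8

From (11.8, 3.5) to (10.0, 3.4), the orange cone covered √(1.8² + 0.1²) ≈ 1.8 units.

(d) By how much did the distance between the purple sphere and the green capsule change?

-5.1

Before: roughly 10.2 units apart; after: 5.1. That's 5.1 units closer together.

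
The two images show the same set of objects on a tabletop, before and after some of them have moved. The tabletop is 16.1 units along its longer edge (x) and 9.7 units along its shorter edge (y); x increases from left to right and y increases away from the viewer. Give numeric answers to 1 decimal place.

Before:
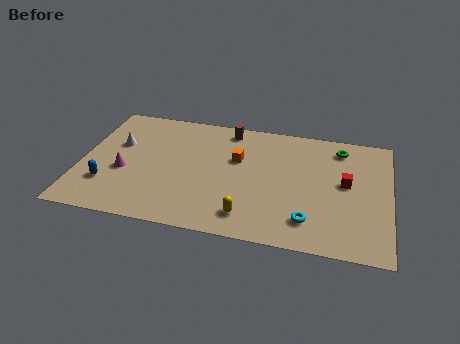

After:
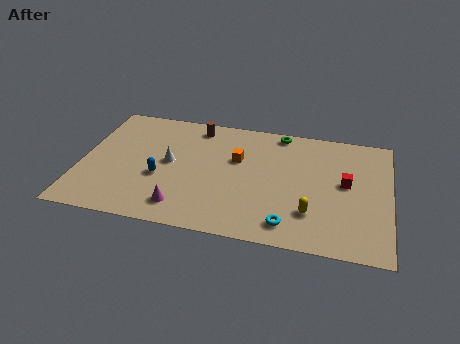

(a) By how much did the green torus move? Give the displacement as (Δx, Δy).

(-3.2, 0.7)

From the two frames, the green torus sits at roughly (13.4, 8.1) before and (10.2, 8.8) after.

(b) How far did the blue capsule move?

2.9

The blue capsule was near (1.5, 2.7) before and (4.2, 3.8) after, so it travelled √(2.7² + 1.1²) ≈ 2.9 units.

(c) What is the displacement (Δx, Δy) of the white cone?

(2.8, -1.0)

The white cone started near (1.8, 6.1) and ended near (4.6, 5.1).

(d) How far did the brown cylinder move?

1.7

From (7.5, 8.5) to (5.8, 8.4), the brown cylinder covered √(1.7² + 0.1²) ≈ 1.7 units.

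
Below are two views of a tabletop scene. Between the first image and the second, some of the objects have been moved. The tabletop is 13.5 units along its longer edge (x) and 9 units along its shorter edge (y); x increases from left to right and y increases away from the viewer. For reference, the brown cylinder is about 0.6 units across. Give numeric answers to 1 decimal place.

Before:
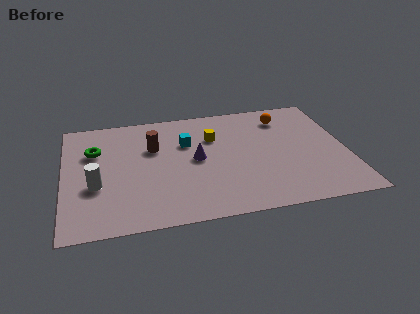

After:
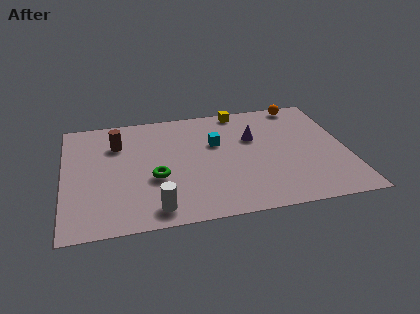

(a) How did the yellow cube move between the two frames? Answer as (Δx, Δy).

(1.4, 2.0)

From the two frames, the yellow cube sits at roughly (7.2, 6.2) before and (8.6, 8.2) after.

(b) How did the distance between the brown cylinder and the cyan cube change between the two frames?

+3.2

Before: roughly 1.6 units apart; after: 4.8. That's 3.2 units further apart.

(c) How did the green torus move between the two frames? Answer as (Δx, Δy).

(2.8, -2.6)

The green torus was at about (1.5, 6.1) and moved to about (4.3, 3.5).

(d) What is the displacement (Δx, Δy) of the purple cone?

(2.8, 1.2)

The purple cone was at about (6.3, 4.6) and moved to about (9.1, 5.8).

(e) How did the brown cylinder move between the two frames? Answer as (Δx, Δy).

(-1.7, 0.6)

From the two frames, the brown cylinder sits at roughly (4.3, 5.9) before and (2.6, 6.5) after.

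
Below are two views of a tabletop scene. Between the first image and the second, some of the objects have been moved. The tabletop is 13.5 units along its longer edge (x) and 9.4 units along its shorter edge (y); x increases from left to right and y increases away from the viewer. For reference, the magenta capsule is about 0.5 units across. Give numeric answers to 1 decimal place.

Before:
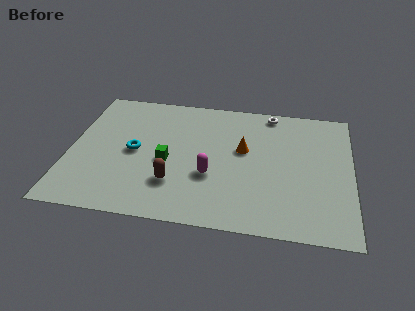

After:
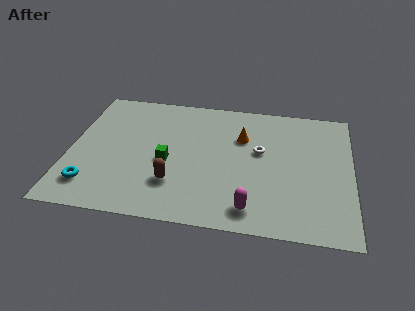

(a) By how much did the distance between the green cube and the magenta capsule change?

+2.7

They were about 2.2 units apart before and 4.9 after — 2.7 units further apart.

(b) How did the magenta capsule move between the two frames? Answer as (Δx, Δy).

(2.0, -2.0)

From the two frames, the magenta capsule sits at roughly (6.8, 3.4) before and (8.8, 1.4) after.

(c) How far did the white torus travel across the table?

3.0

From (9.5, 8.5) to (9.1, 5.5), the white torus covered √(0.4² + 3.0²) ≈ 3.0 units.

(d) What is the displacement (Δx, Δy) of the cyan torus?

(-1.9, -2.7)

From the two frames, the cyan torus sits at roughly (3.1, 4.6) before and (1.2, 1.9) after.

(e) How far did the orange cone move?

0.9

From (8.3, 5.5) to (8.2, 6.4), the orange cone covered √(0.1² + 0.9²) ≈ 0.9 units.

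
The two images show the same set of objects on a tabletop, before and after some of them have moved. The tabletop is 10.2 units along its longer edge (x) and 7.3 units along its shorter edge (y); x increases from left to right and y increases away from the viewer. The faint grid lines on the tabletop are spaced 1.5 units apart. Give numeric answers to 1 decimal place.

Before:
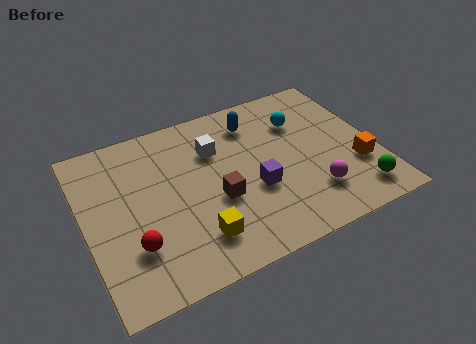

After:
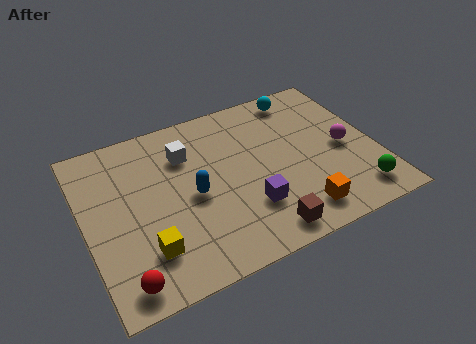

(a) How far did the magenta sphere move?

2.1

The magenta sphere moved from about (7.7, 1.8) to (9.1, 3.4), a distance of √(1.4² + 1.6²) ≈ 2.1.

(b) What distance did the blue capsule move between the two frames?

3.5

The blue capsule moved from about (6.2, 5.8) to (3.7, 3.4), a distance of √(2.5² + 2.4²) ≈ 3.5.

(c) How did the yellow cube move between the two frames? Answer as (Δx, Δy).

(-1.7, 0.2)

The yellow cube started near (3.6, 1.6) and ended near (1.9, 1.8).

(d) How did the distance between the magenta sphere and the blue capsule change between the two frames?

+1.1

Before: roughly 4.3 units apart; after: 5.4. That's 1.1 units further apart.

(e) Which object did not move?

the green sphere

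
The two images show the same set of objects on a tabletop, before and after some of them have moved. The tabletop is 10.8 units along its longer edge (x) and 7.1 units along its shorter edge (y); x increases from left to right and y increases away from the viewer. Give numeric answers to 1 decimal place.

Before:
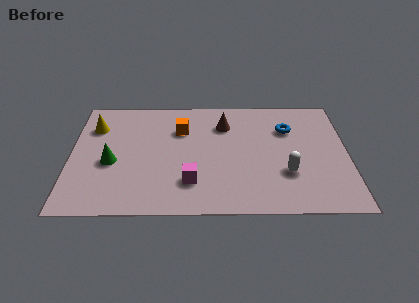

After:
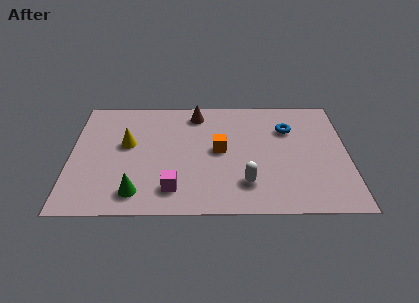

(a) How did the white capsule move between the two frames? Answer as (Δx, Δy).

(-1.6, -0.6)

From the two frames, the white capsule sits at roughly (8.4, 2.3) before and (6.8, 1.7) after.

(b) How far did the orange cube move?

2.0

From (4.3, 5.0) to (5.8, 3.7), the orange cube covered √(1.5² + 1.3²) ≈ 2.0 units.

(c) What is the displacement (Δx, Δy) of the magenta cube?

(-0.7, -0.4)

The magenta cube was at about (4.7, 1.8) and moved to about (4.0, 1.4).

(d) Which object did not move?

the blue torus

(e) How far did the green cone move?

2.1

The green cone was near (1.6, 3.0) before and (2.6, 1.2) after, so it travelled √(1.0² + 1.8²) ≈ 2.1 units.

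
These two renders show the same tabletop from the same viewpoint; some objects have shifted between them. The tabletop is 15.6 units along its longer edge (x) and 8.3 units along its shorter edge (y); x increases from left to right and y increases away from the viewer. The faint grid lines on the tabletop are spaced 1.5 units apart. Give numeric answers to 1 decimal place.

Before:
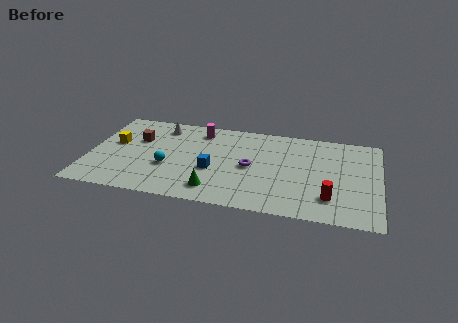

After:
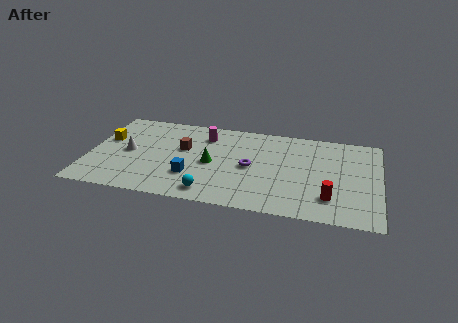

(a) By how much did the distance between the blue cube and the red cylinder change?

+1.0

Before: roughly 6.4 units apart; after: 7.4. That's 1.0 units further apart.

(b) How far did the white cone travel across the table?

3.2

From (3.7, 6.9) to (2.1, 4.1), the white cone covered √(1.6² + 2.8²) ≈ 3.2 units.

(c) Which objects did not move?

the red cylinder and the purple torus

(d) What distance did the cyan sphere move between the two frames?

3.1

The cyan sphere was near (4.3, 3.1) before and (6.7, 1.2) after, so it travelled √(2.4² + 1.9²) ≈ 3.1 units.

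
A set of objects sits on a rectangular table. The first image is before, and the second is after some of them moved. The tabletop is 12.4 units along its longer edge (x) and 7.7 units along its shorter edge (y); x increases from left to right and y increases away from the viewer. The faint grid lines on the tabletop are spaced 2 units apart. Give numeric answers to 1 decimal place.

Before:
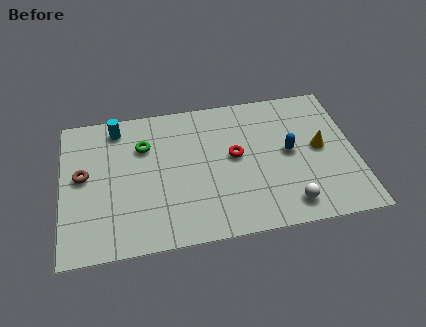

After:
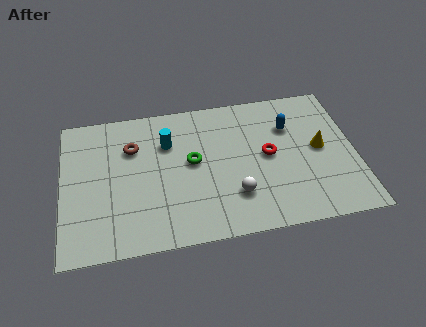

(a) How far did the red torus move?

1.4

From (7.3, 4.2) to (8.7, 4.0), the red torus covered √(1.4² + 0.2²) ≈ 1.4 units.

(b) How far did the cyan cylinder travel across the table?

2.4

The cyan cylinder moved from about (2.4, 6.6) to (4.5, 5.4), a distance of √(2.1² + 1.2²) ≈ 2.4.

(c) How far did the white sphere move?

2.4

The white sphere was near (9.4, 1.2) before and (7.2, 2.1) after, so it travelled √(2.2² + 0.9²) ≈ 2.4 units.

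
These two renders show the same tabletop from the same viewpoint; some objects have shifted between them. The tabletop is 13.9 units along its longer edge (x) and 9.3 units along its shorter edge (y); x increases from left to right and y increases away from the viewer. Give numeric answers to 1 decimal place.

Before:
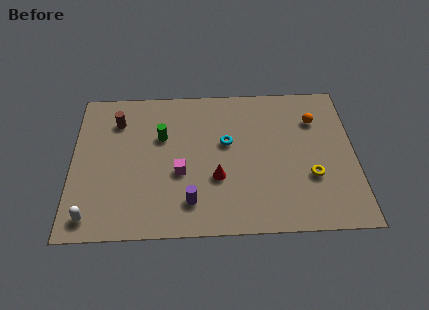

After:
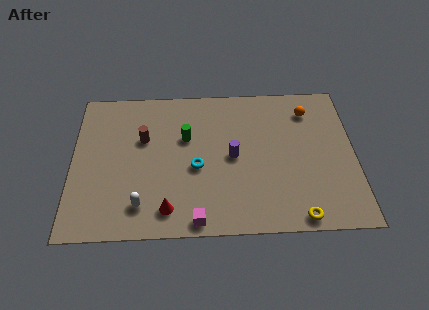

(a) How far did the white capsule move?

2.5

The white capsule moved from about (1.0, 1.2) to (3.4, 1.8), a distance of √(2.4² + 0.6²) ≈ 2.5.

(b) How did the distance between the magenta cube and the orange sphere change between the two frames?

+1.3

The distance was about 7.4 in the first image and 8.7 in the second, so they moved 1.3 units further apart.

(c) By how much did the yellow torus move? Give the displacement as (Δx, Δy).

(-0.7, -2.4)

The yellow torus started near (11.7, 3.2) and ended near (11.0, 0.8).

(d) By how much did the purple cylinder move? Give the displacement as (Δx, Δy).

(2.1, 2.7)

The purple cylinder started near (5.8, 1.9) and ended near (7.9, 4.6).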